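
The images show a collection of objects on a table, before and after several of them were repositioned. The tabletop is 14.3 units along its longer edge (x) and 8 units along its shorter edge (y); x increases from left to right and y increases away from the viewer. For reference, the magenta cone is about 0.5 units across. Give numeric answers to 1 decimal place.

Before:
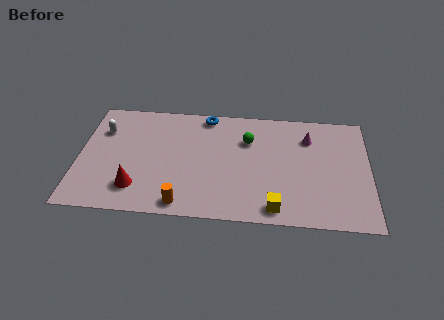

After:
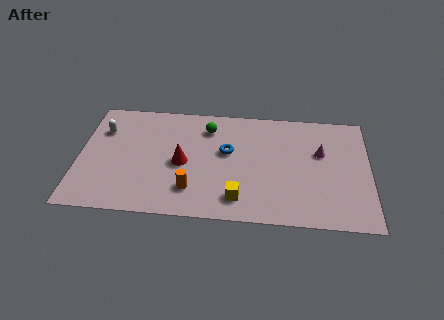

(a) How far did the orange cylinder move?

1.1

From (5.2, 0.9) to (5.6, 1.9), the orange cylinder covered √(0.4² + 1.0²) ≈ 1.1 units.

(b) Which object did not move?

the white capsule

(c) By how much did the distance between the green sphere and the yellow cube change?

+0.3

The distance was about 4.8 in the first image and 5.1 in the second, so they moved 0.3 units further apart.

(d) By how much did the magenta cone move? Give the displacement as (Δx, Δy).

(0.6, -1.0)

The magenta cone was at about (11.3, 6.0) and moved to about (11.9, 5.0).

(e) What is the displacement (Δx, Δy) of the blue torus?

(1.1, -2.5)

From the two frames, the blue torus sits at roughly (6.2, 7.2) before and (7.3, 4.7) after.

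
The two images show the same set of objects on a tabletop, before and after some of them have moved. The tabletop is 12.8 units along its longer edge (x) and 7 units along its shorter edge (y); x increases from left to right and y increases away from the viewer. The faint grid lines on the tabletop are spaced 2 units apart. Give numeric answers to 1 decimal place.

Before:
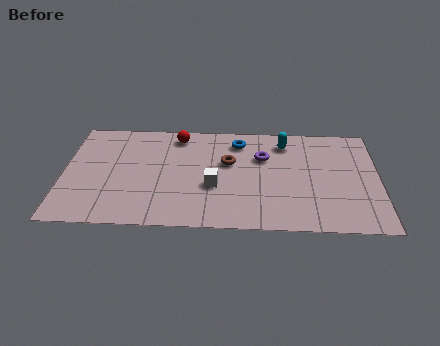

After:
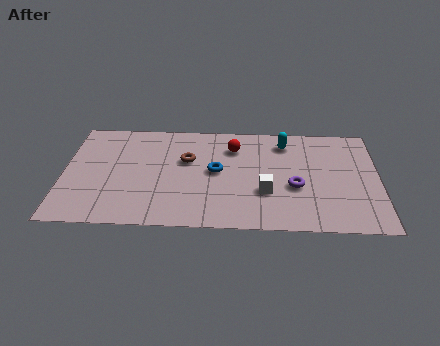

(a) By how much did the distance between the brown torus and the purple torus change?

+3.2

The distance was about 1.5 in the first image and 4.7 in the second, so they moved 3.2 units further apart.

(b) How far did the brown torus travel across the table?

1.7

From (6.7, 4.3) to (5.0, 4.4), the brown torus covered √(1.7² + 0.1²) ≈ 1.7 units.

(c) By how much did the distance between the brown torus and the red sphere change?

-0.6

Before: roughly 2.7 units apart; after: 2.1. That's 0.6 units closer together.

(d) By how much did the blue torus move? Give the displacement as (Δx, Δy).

(-0.9, -2.0)

From the two frames, the blue torus sits at roughly (7.1, 5.7) before and (6.2, 3.7) after.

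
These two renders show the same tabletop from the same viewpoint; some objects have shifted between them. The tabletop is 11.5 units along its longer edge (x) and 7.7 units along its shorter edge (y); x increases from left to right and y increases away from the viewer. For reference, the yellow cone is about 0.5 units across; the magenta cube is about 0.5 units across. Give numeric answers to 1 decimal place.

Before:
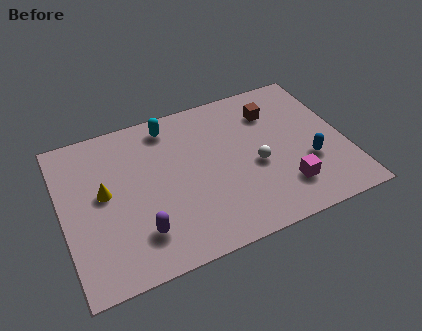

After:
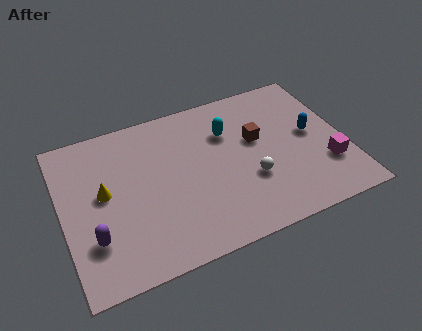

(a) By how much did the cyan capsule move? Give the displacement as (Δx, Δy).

(2.3, -1.2)

The cyan capsule started near (4.6, 6.6) and ended near (6.9, 5.4).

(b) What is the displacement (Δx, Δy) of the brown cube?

(-0.8, -1.2)

The brown cube was at about (8.8, 5.8) and moved to about (8.0, 4.6).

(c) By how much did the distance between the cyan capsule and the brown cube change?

-2.9

They were about 4.3 units apart before and 1.4 after — 2.9 units closer together.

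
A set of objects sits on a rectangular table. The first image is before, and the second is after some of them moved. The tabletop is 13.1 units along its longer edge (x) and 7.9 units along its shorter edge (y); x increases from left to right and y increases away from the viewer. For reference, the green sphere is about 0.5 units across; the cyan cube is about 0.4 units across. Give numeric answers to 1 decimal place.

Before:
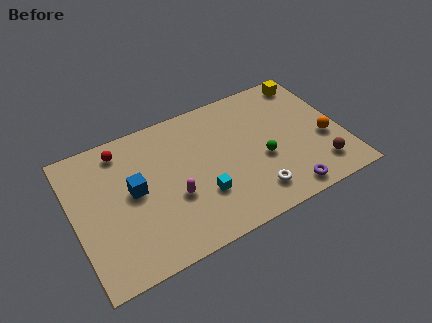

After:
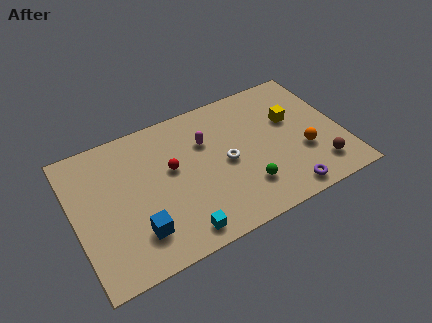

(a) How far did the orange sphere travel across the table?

1.1

The orange sphere moved from about (12.2, 3.1) to (11.1, 2.8), a distance of √(1.1² + 0.3²) ≈ 1.1.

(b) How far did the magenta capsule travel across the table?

3.1

The magenta capsule moved from about (4.7, 3.0) to (6.6, 5.4), a distance of √(1.9² + 2.4²) ≈ 3.1.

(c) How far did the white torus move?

2.5

The white torus was near (8.4, 1.5) before and (7.4, 3.8) after, so it travelled √(1.0² + 2.3²) ≈ 2.5 units.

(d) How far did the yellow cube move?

2.3

The yellow cube was near (12.0, 6.9) before and (10.8, 4.9) after, so it travelled √(1.2² + 2.0²) ≈ 2.3 units.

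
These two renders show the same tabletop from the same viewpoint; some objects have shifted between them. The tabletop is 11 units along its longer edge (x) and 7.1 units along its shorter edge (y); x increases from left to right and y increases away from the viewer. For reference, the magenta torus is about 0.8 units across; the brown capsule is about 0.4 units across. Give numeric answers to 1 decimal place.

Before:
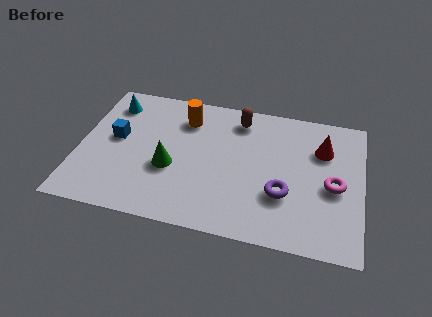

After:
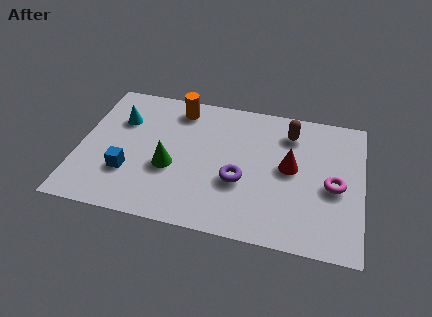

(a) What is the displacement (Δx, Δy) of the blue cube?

(0.6, -1.7)

From the two frames, the blue cube sits at roughly (1.4, 3.9) before and (2.0, 2.2) after.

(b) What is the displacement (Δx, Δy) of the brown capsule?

(2.0, -0.3)

The brown capsule was at about (6.1, 5.9) and moved to about (8.1, 5.6).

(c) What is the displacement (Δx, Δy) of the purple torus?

(-1.7, 0.3)

From the two frames, the purple torus sits at roughly (8.0, 2.4) before and (6.3, 2.7) after.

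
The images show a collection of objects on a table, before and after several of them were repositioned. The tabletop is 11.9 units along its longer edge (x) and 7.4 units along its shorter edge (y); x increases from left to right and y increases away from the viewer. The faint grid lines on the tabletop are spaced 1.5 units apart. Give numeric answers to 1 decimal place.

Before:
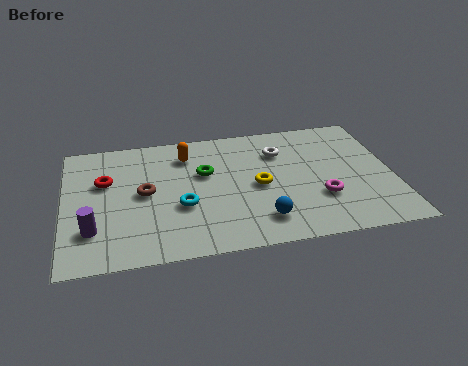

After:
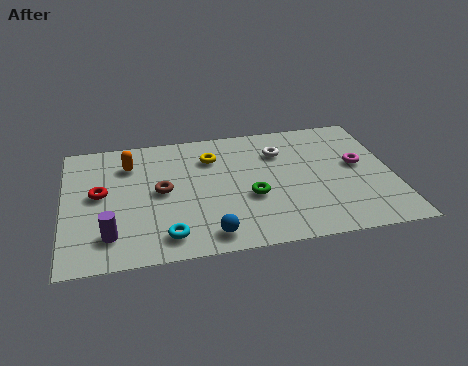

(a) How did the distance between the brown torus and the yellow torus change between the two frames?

-1.6

They were about 4.1 units apart before and 2.5 after — 1.6 units closer together.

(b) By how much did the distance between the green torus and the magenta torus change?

-0.5

The distance was about 4.7 in the first image and 4.2 in the second, so they moved 0.5 units closer together.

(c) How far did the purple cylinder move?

0.7

The purple cylinder moved from about (1.0, 2.0) to (1.6, 1.6), a distance of √(0.6² + 0.4²) ≈ 0.7.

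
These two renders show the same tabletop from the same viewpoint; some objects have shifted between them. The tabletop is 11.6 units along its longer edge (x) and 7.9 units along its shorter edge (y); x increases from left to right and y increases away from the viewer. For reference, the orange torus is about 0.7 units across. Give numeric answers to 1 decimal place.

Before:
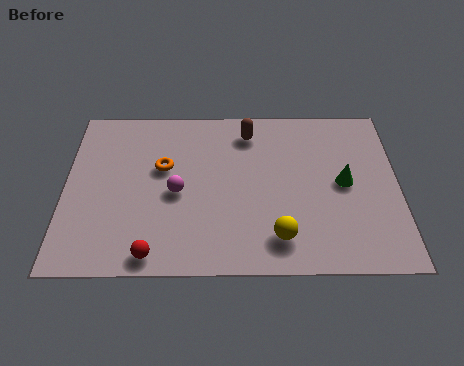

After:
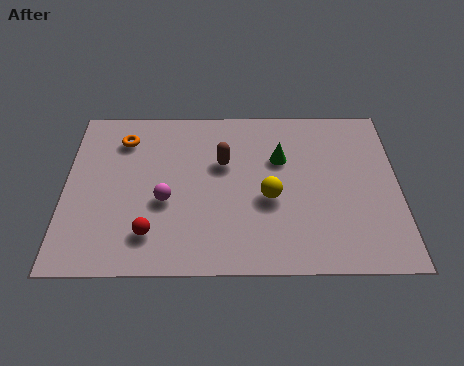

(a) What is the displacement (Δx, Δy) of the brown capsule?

(-0.9, -1.5)

The brown capsule was at about (6.4, 6.5) and moved to about (5.5, 5.0).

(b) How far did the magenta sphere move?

0.6

The magenta sphere moved from about (3.9, 3.6) to (3.5, 3.2), a distance of √(0.4² + 0.4²) ≈ 0.6.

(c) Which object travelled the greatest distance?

the green cone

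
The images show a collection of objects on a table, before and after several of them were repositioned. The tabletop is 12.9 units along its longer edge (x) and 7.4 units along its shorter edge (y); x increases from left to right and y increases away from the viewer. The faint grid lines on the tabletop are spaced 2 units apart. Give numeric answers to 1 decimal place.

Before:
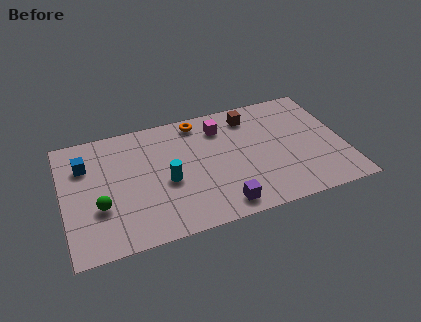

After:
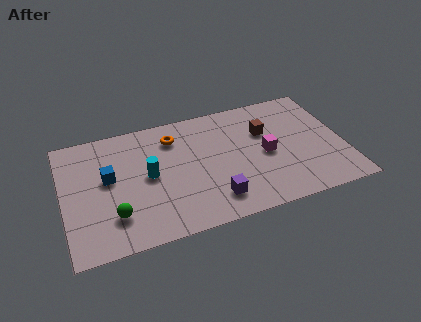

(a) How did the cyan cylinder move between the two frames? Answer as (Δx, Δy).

(-0.8, 0.6)

The cyan cylinder started near (4.7, 3.2) and ended near (3.9, 3.8).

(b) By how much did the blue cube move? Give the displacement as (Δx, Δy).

(1.0, -1.1)

The blue cube started near (1.1, 5.3) and ended near (2.1, 4.2).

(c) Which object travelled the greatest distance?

the magenta cube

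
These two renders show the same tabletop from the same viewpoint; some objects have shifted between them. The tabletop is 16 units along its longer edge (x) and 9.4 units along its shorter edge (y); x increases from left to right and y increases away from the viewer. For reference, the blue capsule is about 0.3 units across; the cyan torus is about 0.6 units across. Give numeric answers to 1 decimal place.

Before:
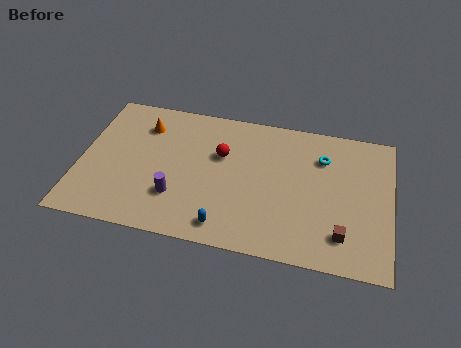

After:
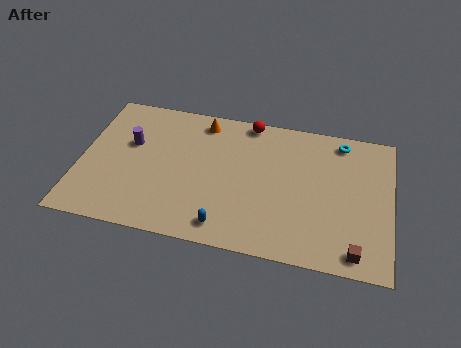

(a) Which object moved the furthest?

the purple cylinder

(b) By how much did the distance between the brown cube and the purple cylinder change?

+4.2

The distance was about 8.5 in the first image and 12.7 in the second, so they moved 4.2 units further apart.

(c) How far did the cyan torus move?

1.6

From (12.4, 6.9) to (13.3, 8.2), the cyan torus covered √(0.9² + 1.3²) ≈ 1.6 units.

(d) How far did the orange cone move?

3.1

From (3.1, 7.2) to (6.1, 8.1), the orange cone covered √(3.0² + 0.9²) ≈ 3.1 units.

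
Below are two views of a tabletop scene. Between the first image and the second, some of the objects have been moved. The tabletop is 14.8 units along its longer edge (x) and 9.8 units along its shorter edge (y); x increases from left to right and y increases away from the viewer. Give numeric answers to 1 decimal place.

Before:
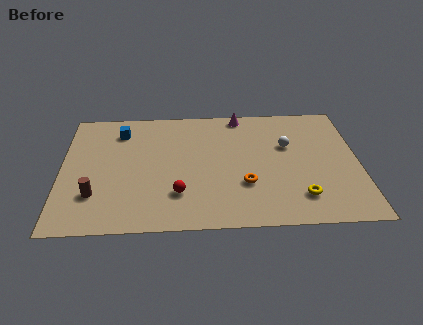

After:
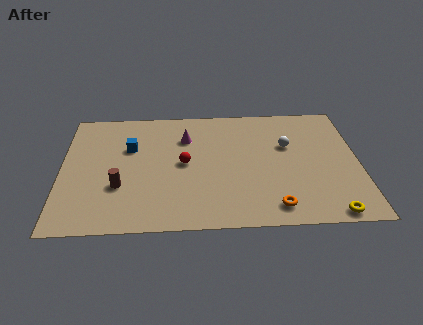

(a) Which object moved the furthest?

the magenta cone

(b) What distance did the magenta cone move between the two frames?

3.3

The magenta cone moved from about (9.0, 8.9) to (6.2, 7.1), a distance of √(2.8² + 1.8²) ≈ 3.3.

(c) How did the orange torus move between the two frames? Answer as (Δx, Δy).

(1.4, -1.8)

The orange torus started near (9.1, 3.2) and ended near (10.5, 1.4).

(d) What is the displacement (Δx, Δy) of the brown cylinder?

(1.2, 0.6)

From the two frames, the brown cylinder sits at roughly (1.7, 2.7) before and (2.9, 3.3) after.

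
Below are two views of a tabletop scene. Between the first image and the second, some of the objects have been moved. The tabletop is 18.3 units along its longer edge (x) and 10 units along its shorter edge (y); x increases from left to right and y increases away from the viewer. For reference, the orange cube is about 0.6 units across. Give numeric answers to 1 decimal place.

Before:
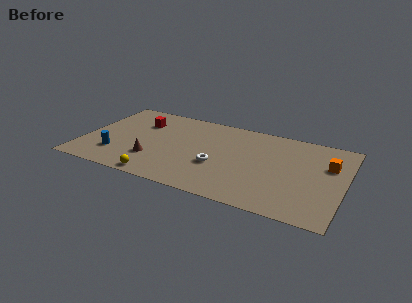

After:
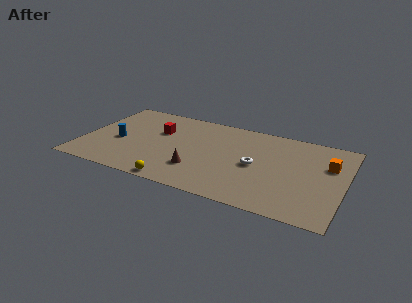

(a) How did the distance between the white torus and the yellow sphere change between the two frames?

+1.7

They were about 4.8 units apart before and 6.5 after — 1.7 units further apart.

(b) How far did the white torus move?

2.8

The white torus was near (9.6, 3.8) before and (12.2, 4.8) after, so it travelled √(2.6² + 1.0²) ≈ 2.8 units.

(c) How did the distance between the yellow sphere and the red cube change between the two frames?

-0.6

They were about 6.6 units apart before and 6.0 after — 0.6 units closer together.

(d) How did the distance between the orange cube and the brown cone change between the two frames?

-3.0

They were about 12.6 units apart before and 9.6 after — 3.0 units closer together.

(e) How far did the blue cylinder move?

1.7

From (2.5, 2.6) to (2.5, 4.3), the blue cylinder covered √(0.0² + 1.7²) ≈ 1.7 units.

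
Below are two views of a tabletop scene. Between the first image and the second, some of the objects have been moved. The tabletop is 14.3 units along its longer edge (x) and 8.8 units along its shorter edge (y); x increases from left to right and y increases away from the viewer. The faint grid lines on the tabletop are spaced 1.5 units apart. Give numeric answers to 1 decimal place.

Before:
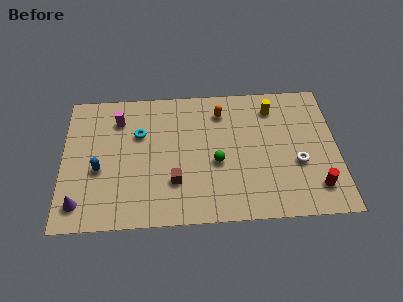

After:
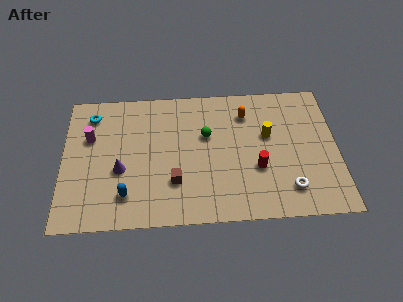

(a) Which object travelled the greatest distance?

the red cylinder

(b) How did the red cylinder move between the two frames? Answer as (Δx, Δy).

(-3.0, 1.4)

The red cylinder was at about (13.1, 1.8) and moved to about (10.1, 3.2).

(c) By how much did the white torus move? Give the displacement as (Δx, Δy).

(-0.5, -1.6)

From the two frames, the white torus sits at roughly (12.2, 3.4) before and (11.7, 1.8) after.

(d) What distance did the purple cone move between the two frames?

2.9

The purple cone was near (0.9, 1.5) before and (3.0, 3.5) after, so it travelled √(2.1² + 2.0²) ≈ 2.9 units.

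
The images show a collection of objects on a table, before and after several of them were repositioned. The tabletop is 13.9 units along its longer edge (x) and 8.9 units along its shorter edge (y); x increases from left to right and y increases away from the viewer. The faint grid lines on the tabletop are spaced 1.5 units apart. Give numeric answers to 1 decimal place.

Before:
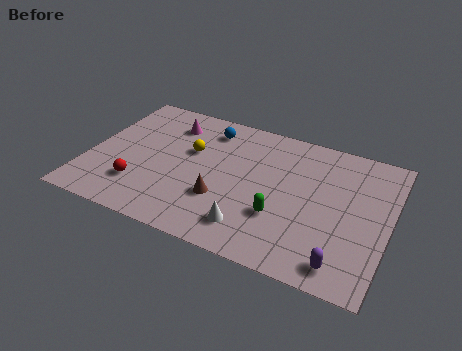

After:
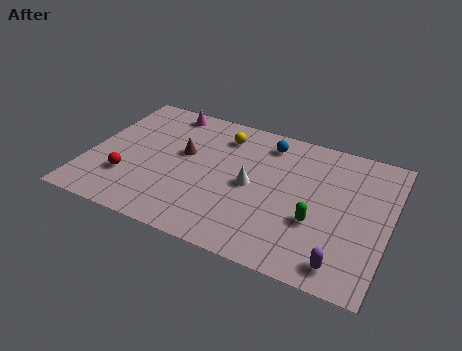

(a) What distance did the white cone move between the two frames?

2.6

The white cone moved from about (7.9, 1.7) to (7.6, 4.3), a distance of √(0.3² + 2.6²) ≈ 2.6.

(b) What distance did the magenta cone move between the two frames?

0.9

From (3.4, 7.0) to (3.1, 7.9), the magenta cone covered √(0.3² + 0.9²) ≈ 0.9 units.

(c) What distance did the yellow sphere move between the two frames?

2.1

From (4.6, 5.5) to (5.9, 7.1), the yellow sphere covered √(1.3² + 1.6²) ≈ 2.1 units.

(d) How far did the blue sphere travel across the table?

2.8

The blue sphere was near (5.2, 7.3) before and (8.0, 7.4) after, so it travelled √(2.8² + 0.1²) ≈ 2.8 units.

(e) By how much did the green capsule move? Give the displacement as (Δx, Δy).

(1.6, 0.3)

The green capsule was at about (9.1, 2.9) and moved to about (10.7, 3.2).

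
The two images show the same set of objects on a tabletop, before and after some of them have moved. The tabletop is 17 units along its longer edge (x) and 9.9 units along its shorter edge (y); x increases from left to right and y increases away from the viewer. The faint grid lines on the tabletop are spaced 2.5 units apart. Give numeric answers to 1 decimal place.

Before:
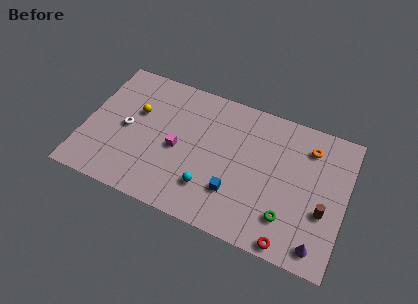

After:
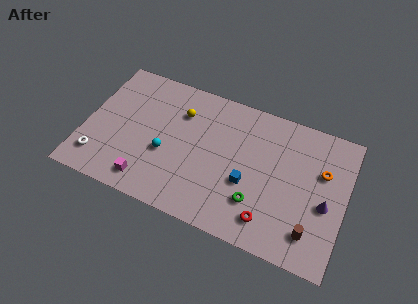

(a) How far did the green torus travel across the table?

2.0

The green torus was near (13.5, 2.4) before and (11.5, 2.7) after, so it travelled √(2.0² + 0.3²) ≈ 2.0 units.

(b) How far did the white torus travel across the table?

3.2

The white torus moved from about (2.7, 4.8) to (1.2, 2.0), a distance of √(1.5² + 2.8²) ≈ 3.2.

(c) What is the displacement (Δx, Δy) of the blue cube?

(0.8, 1.0)

The blue cube was at about (10.0, 2.8) and moved to about (10.8, 3.8).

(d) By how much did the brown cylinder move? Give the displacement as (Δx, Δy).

(-0.6, -1.7)

The brown cylinder was at about (15.7, 3.7) and moved to about (15.1, 2.0).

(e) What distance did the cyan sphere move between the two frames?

3.3

The cyan sphere moved from about (8.4, 2.5) to (5.4, 3.9), a distance of √(3.0² + 1.4²) ≈ 3.3.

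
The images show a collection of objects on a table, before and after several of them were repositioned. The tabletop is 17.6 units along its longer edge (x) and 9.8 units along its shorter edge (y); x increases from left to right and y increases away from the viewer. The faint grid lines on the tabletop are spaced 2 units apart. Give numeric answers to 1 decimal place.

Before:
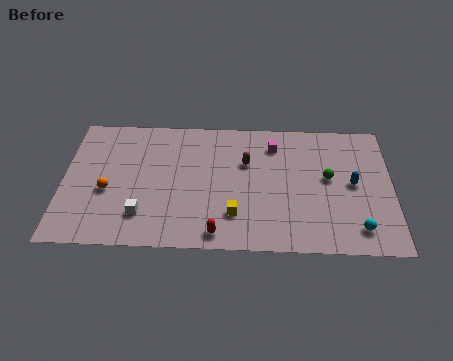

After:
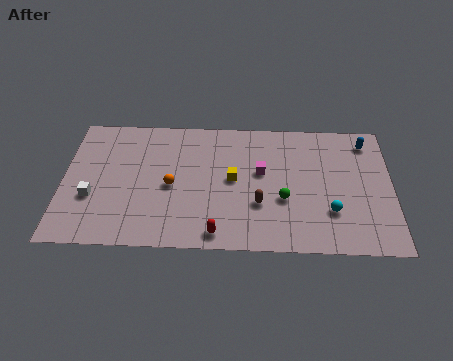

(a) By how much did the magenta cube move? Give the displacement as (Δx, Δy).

(-0.7, -2.1)

The magenta cube was at about (11.3, 7.8) and moved to about (10.6, 5.7).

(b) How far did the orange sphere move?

3.4

The orange sphere moved from about (2.4, 4.0) to (5.8, 4.5), a distance of √(3.4² + 0.5²) ≈ 3.4.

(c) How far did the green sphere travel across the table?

2.9

The green sphere moved from about (14.2, 5.4) to (11.8, 3.7), a distance of √(2.4² + 1.7²) ≈ 2.9.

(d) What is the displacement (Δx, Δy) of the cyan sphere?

(-1.4, 1.2)

From the two frames, the cyan sphere sits at roughly (15.7, 1.7) before and (14.3, 2.9) after.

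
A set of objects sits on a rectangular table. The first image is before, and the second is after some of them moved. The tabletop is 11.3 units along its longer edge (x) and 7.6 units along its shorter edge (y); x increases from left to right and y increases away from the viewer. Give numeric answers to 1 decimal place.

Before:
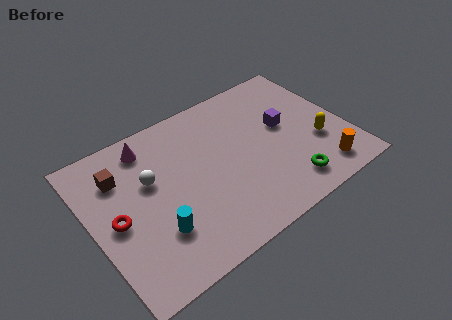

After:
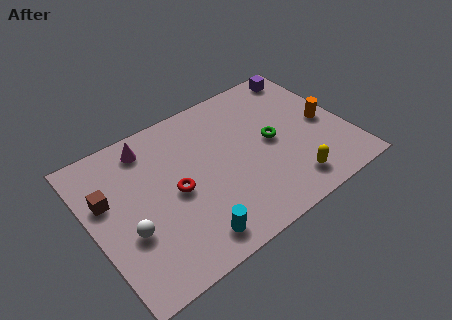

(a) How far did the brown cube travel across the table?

1.1

The brown cube was near (1.5, 5.6) before and (0.8, 4.8) after, so it travelled √(0.7² + 0.8²) ≈ 1.1 units.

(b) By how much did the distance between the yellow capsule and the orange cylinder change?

+1.6

The distance was about 1.5 in the first image and 3.1 in the second, so they moved 1.6 units further apart.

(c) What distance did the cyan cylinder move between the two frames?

1.7

The cyan cylinder moved from about (2.5, 2.2) to (3.8, 1.1), a distance of √(1.3² + 1.1²) ≈ 1.7.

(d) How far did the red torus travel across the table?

2.6

The red torus was near (1.0, 3.6) before and (3.6, 3.6) after, so it travelled √(2.6² + 0.0²) ≈ 2.6 units.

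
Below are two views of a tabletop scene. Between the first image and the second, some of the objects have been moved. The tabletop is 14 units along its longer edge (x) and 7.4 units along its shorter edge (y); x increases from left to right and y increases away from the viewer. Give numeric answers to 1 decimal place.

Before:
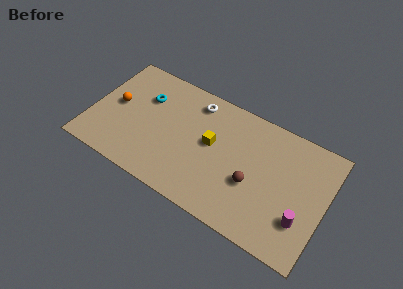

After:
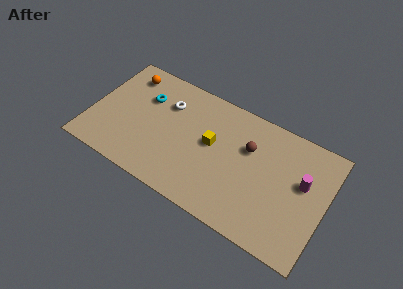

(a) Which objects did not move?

the cyan torus and the yellow cube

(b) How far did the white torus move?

1.8

From (5.9, 6.2) to (4.3, 5.3), the white torus covered √(1.6² + 0.9²) ≈ 1.8 units.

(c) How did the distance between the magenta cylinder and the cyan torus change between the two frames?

-0.6

The distance was about 10.2 in the first image and 9.6 in the second, so they moved 0.6 units closer together.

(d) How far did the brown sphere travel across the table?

2.1

The brown sphere moved from about (9.8, 2.9) to (9.3, 4.9), a distance of √(0.5² + 2.0²) ≈ 2.1.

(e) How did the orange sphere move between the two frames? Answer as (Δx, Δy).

(0.3, 2.2)

The orange sphere was at about (1.4, 3.9) and moved to about (1.7, 6.1).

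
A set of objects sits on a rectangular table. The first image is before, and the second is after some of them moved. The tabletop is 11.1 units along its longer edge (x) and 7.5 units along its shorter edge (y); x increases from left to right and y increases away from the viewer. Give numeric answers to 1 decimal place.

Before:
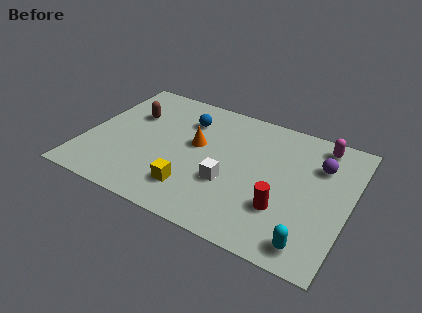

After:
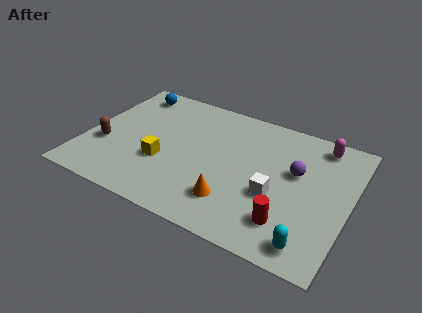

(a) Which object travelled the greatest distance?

the orange cone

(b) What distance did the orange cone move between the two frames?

3.1

The orange cone was near (4.6, 4.3) before and (6.5, 1.8) after, so it travelled √(1.9² + 2.5²) ≈ 3.1 units.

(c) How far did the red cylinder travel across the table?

0.7

The red cylinder was near (8.5, 2.3) before and (8.8, 1.7) after, so it travelled √(0.3² + 0.6²) ≈ 0.7 units.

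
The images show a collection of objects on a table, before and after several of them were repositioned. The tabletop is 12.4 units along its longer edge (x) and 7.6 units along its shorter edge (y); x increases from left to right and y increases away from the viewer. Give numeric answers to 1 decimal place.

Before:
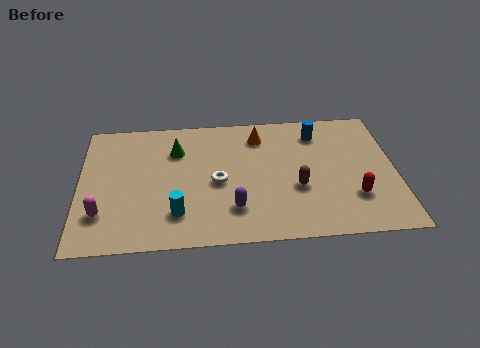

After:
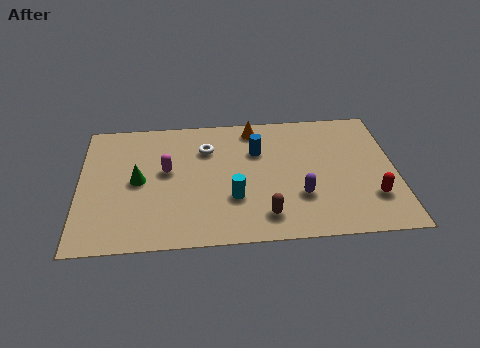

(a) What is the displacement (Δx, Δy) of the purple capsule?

(2.6, 0.5)

The purple capsule started near (6.0, 1.9) and ended near (8.6, 2.4).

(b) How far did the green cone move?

2.3

The green cone moved from about (3.8, 5.5) to (2.3, 3.8), a distance of √(1.5² + 1.7²) ≈ 2.3.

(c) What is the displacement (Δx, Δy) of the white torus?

(-0.4, 2.0)

From the two frames, the white torus sits at roughly (5.4, 3.5) before and (5.0, 5.5) after.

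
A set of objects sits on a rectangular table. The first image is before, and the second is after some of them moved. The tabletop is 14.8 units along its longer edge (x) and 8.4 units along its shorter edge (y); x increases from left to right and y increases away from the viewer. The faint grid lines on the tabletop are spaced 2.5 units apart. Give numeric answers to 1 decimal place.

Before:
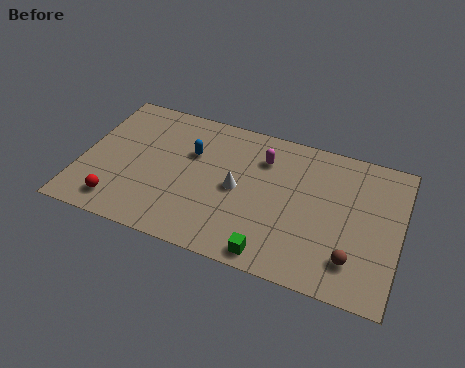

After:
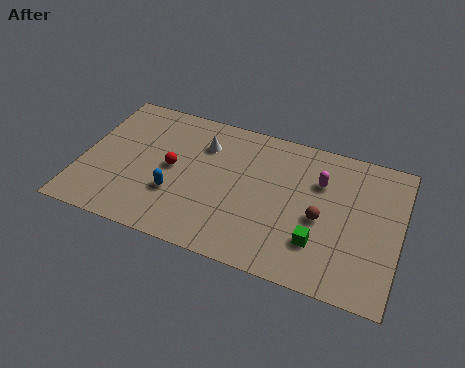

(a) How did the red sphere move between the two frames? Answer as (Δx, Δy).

(2.2, 2.9)

From the two frames, the red sphere sits at roughly (2.0, 1.4) before and (4.2, 4.3) after.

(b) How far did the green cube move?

2.4

From (9.2, 0.9) to (11.2, 2.3), the green cube covered √(2.0² + 1.4²) ≈ 2.4 units.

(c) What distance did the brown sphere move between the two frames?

2.4

From (12.8, 1.9) to (11.2, 3.7), the brown sphere covered √(1.6² + 1.8²) ≈ 2.4 units.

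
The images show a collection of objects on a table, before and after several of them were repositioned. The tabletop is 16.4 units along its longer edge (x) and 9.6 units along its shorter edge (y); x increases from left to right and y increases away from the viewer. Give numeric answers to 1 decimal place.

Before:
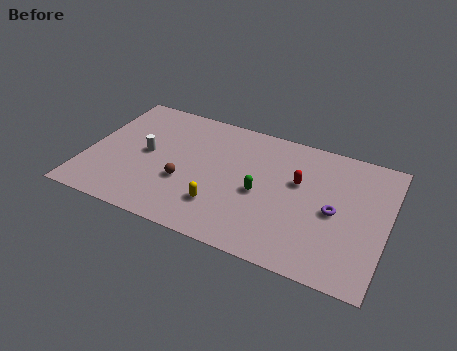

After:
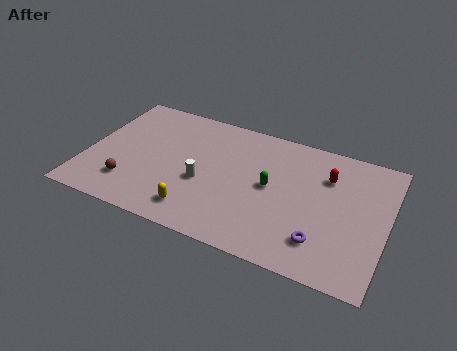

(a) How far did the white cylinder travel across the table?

3.4

The white cylinder was near (3.2, 4.9) before and (6.5, 3.9) after, so it travelled √(3.3² + 1.0²) ≈ 3.4 units.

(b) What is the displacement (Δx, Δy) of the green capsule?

(0.5, 0.7)

The green capsule started near (9.6, 4.3) and ended near (10.1, 5.0).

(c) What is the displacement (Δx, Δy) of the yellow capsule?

(-1.2, -0.8)

From the two frames, the yellow capsule sits at roughly (7.6, 2.5) before and (6.4, 1.7) after.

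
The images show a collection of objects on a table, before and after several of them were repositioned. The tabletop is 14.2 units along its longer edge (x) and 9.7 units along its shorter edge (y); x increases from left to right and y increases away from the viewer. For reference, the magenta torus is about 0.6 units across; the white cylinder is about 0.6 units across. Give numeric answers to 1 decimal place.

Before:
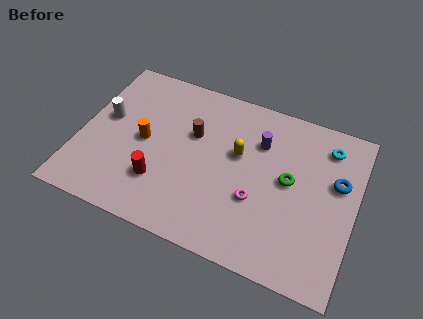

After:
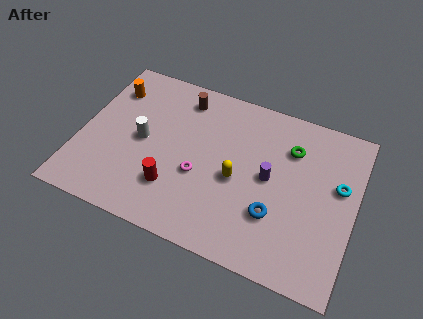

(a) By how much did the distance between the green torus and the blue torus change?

+1.6

Before: roughly 2.5 units apart; after: 4.1. That's 1.6 units further apart.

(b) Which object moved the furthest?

the blue torus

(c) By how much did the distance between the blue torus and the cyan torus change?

+2.1

The distance was about 2.0 in the first image and 4.1 in the second, so they moved 2.1 units further apart.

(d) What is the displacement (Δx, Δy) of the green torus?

(-0.1, 1.9)

The green torus started near (10.8, 5.2) and ended near (10.7, 7.1).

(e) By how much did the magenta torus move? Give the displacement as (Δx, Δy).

(-3.0, 0.3)

From the two frames, the magenta torus sits at roughly (9.3, 3.5) before and (6.3, 3.8) after.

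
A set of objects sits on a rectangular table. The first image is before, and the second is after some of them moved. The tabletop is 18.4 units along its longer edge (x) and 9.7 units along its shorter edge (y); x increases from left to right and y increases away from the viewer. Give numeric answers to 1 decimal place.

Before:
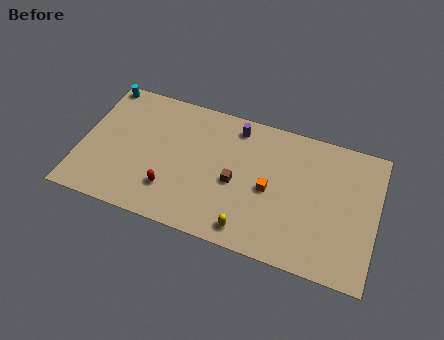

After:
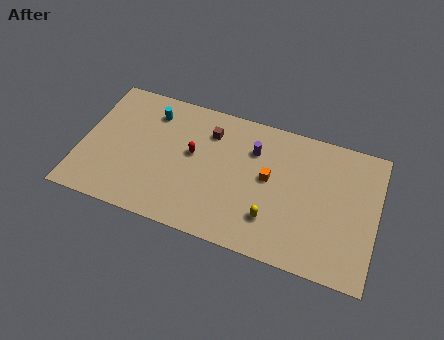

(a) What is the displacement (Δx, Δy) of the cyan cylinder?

(3.3, -1.2)

From the two frames, the cyan cylinder sits at roughly (0.8, 8.9) before and (4.1, 7.7) after.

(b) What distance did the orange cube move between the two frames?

0.8

The orange cube was near (11.8, 4.5) before and (11.7, 5.3) after, so it travelled √(0.1² + 0.8²) ≈ 0.8 units.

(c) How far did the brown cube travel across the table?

3.6

The brown cube moved from about (9.7, 4.3) to (7.8, 7.4), a distance of √(1.9² + 3.1²) ≈ 3.6.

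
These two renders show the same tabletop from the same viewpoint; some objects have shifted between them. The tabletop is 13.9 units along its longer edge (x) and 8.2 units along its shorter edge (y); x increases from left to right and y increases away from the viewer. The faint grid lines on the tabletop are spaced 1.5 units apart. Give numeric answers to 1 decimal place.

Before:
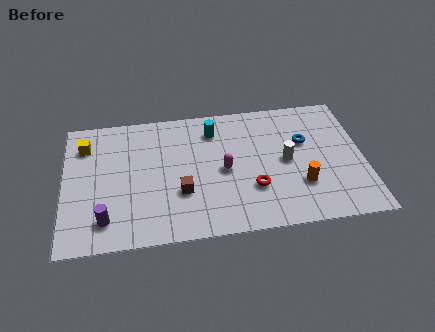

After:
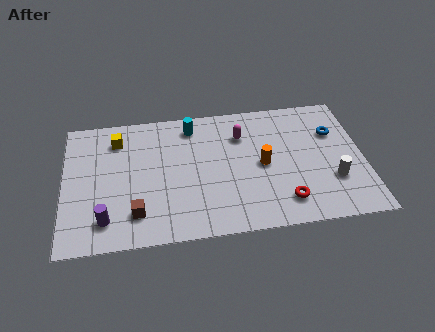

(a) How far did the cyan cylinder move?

1.1

The cyan cylinder was near (7.0, 6.5) before and (6.0, 6.9) after, so it travelled √(1.0² + 0.4²) ≈ 1.1 units.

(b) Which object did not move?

the purple cylinder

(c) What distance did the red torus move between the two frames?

1.7

From (8.7, 2.6) to (10.1, 1.6), the red torus covered √(1.4² + 1.0²) ≈ 1.7 units.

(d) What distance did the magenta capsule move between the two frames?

2.3

The magenta capsule moved from about (7.4, 3.9) to (8.3, 6.0), a distance of √(0.9² + 2.1²) ≈ 2.3.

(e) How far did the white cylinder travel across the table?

2.6

The white cylinder moved from about (10.3, 4.1) to (12.4, 2.6), a distance of √(2.1² + 1.5²) ≈ 2.6.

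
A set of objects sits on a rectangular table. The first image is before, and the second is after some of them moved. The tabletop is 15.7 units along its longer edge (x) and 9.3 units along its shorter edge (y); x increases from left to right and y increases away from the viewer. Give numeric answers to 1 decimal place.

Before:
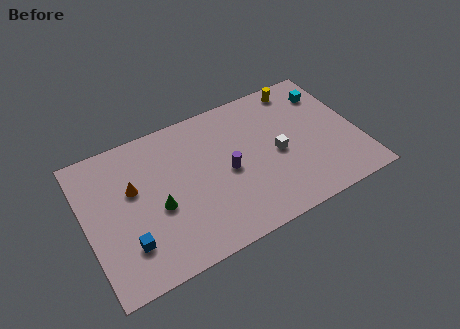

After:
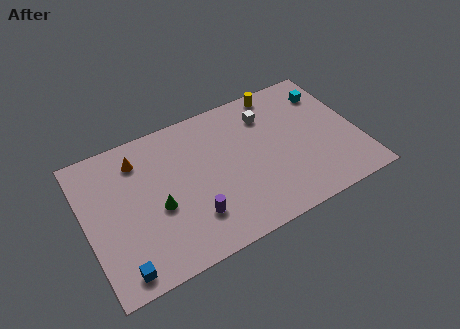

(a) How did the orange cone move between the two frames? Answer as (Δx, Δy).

(0.5, 1.7)

The orange cone started near (2.8, 5.7) and ended near (3.3, 7.4).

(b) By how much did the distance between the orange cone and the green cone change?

+1.4

The distance was about 2.2 in the first image and 3.6 in the second, so they moved 1.4 units further apart.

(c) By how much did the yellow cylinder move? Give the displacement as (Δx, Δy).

(-1.2, 0.2)

From the two frames, the yellow cylinder sits at roughly (12.9, 8.2) before and (11.7, 8.4) after.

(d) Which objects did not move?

the cyan cube and the green cone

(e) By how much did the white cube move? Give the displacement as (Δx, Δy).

(-0.2, 2.8)

The white cube was at about (11.0, 4.3) and moved to about (10.8, 7.1).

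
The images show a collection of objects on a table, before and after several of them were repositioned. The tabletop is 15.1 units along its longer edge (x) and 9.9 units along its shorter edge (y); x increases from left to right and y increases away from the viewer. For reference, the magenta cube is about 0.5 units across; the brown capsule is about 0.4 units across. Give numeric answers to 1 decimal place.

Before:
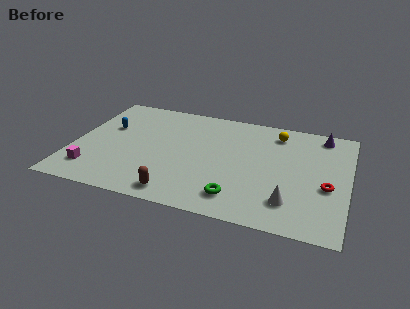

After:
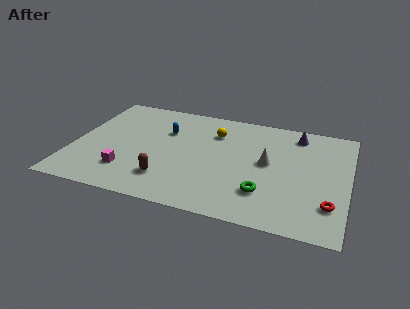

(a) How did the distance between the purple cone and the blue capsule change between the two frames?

-4.7

Before: roughly 12.1 units apart; after: 7.4. That's 4.7 units closer together.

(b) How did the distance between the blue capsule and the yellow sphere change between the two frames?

-6.7

They were about 9.5 units apart before and 2.8 after — 6.7 units closer together.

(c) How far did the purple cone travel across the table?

1.4

The purple cone moved from about (13.5, 8.7) to (12.1, 8.4), a distance of √(1.4² + 0.3²) ≈ 1.4.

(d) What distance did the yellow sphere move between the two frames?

3.5

The yellow sphere moved from about (11.0, 8.2) to (7.6, 7.3), a distance of √(3.4² + 0.9²) ≈ 3.5.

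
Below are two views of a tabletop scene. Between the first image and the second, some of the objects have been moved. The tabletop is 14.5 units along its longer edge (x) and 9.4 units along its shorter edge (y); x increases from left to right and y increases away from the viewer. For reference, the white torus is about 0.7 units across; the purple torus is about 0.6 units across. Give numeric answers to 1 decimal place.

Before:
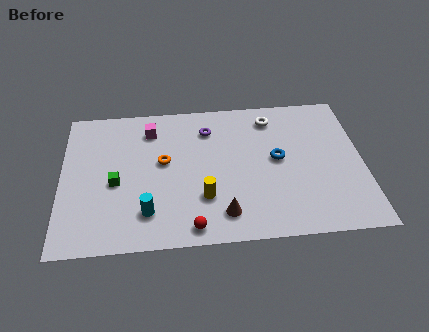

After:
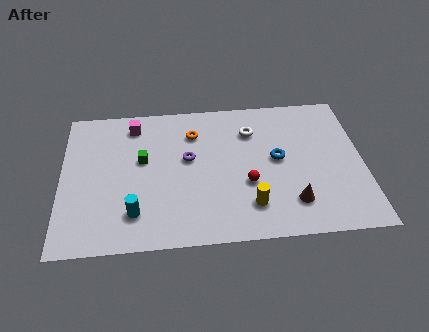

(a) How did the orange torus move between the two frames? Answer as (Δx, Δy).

(1.5, 1.8)

The orange torus started near (4.9, 5.3) and ended near (6.4, 7.1).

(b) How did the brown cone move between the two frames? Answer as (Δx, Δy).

(3.3, 0.4)

From the two frames, the brown cone sits at roughly (7.7, 1.7) before and (11.0, 2.1) after.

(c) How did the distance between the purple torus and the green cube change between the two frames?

-3.3

The distance was about 5.5 in the first image and 2.2 in the second, so they moved 3.3 units closer together.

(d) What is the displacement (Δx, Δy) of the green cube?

(1.3, 1.4)

From the two frames, the green cube sits at roughly (2.6, 4.1) before and (3.9, 5.5) after.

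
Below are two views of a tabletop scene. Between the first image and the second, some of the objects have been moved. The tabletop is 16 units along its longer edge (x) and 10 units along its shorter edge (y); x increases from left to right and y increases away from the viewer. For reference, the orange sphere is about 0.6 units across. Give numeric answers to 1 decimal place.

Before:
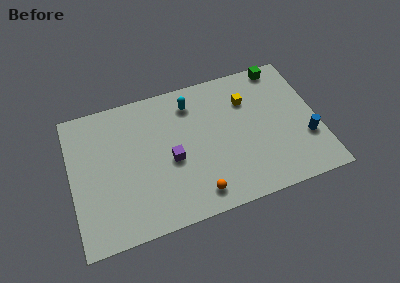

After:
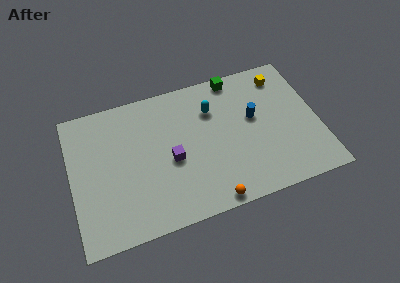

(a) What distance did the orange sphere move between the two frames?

1.1

From (7.8, 1.5) to (8.6, 0.8), the orange sphere covered √(0.8² + 0.7²) ≈ 1.1 units.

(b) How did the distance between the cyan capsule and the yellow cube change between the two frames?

+1.1

The distance was about 3.7 in the first image and 4.8 in the second, so they moved 1.1 units further apart.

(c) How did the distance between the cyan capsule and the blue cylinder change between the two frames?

-5.6

Before: roughly 8.6 units apart; after: 3.0. That's 5.6 units closer together.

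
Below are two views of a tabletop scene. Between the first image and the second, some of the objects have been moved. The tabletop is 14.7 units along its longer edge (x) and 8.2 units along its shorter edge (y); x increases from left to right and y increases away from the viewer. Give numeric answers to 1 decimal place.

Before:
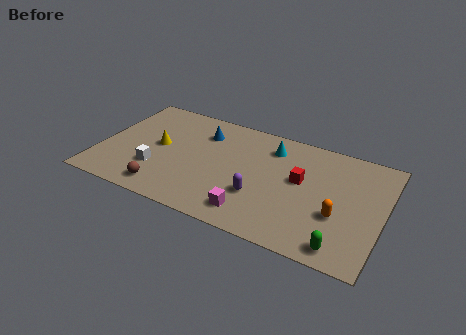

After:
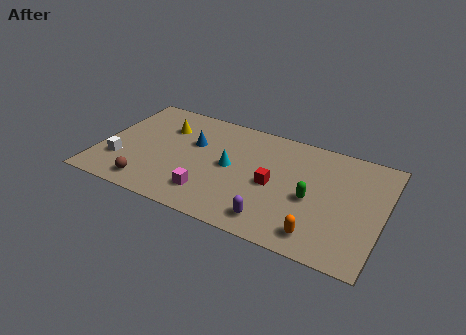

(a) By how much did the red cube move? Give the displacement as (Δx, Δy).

(-1.3, -0.9)

From the two frames, the red cube sits at roughly (10.4, 4.7) before and (9.1, 3.8) after.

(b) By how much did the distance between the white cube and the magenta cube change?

-0.5

Before: roughly 5.3 units apart; after: 4.8. That's 0.5 units closer together.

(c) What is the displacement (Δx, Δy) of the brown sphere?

(-0.8, 0.0)

The brown sphere was at about (3.7, 1.2) and moved to about (2.9, 1.2).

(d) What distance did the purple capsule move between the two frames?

1.7

From (8.5, 2.7) to (9.4, 1.3), the purple capsule covered √(0.9² + 1.4²) ≈ 1.7 units.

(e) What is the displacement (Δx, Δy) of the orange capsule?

(-0.8, -1.7)

The orange capsule was at about (12.5, 3.0) and moved to about (11.7, 1.3).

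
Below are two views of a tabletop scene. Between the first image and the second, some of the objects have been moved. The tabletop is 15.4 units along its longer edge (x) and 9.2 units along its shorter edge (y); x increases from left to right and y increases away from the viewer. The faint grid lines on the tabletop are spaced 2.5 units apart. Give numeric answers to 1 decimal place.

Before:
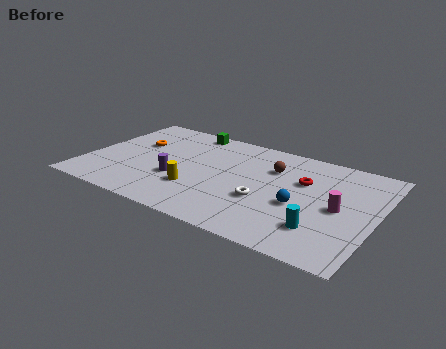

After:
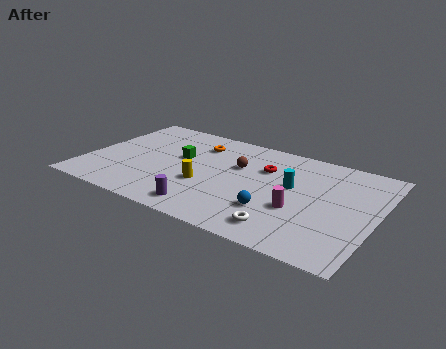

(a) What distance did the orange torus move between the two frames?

3.5

The orange torus was near (2.3, 5.8) before and (5.5, 7.1) after, so it travelled √(3.2² + 1.3²) ≈ 3.5 units.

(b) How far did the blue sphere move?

1.6

The blue sphere moved from about (11.5, 3.8) to (10.3, 2.7), a distance of √(1.2² + 1.1²) ≈ 1.6.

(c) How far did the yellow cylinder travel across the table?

0.7

The yellow cylinder moved from about (6.1, 2.8) to (6.5, 3.4), a distance of √(0.4² + 0.6²) ≈ 0.7.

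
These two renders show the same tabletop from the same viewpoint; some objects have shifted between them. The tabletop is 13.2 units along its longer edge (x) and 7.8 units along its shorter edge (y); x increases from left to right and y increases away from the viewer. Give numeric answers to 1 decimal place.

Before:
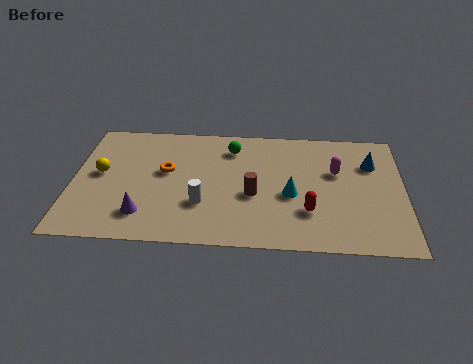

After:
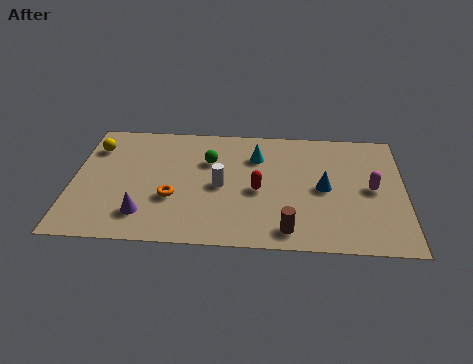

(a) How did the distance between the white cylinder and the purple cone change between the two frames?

+1.2

They were about 2.4 units apart before and 3.6 after — 1.2 units further apart.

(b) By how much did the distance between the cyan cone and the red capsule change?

+1.0

The distance was about 1.2 in the first image and 2.2 in the second, so they moved 1.0 units further apart.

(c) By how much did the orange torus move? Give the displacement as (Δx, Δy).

(0.3, -1.7)

The orange torus started near (3.7, 4.5) and ended near (4.0, 2.8).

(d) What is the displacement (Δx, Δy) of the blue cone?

(-1.9, -1.7)

From the two frames, the blue cone sits at roughly (11.9, 5.5) before and (10.0, 3.8) after.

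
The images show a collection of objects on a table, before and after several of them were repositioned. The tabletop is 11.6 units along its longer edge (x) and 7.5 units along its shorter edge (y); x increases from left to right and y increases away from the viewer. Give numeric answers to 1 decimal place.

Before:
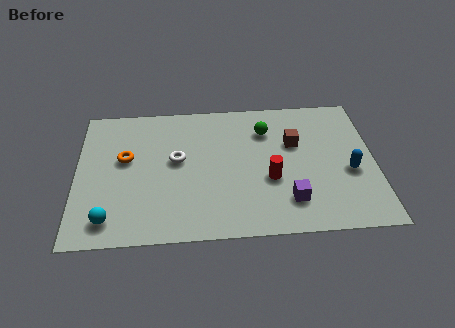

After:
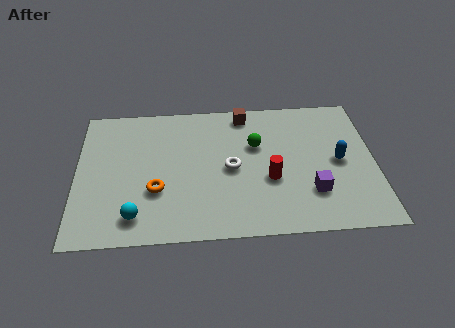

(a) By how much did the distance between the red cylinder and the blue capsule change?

-0.3

They were about 3.1 units apart before and 2.8 after — 0.3 units closer together.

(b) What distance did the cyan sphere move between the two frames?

1.0

The cyan sphere moved from about (1.3, 1.2) to (2.3, 1.3), a distance of √(1.0² + 0.1²) ≈ 1.0.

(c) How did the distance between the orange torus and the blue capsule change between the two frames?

-1.6

The distance was about 8.8 in the first image and 7.2 in the second, so they moved 1.6 units closer together.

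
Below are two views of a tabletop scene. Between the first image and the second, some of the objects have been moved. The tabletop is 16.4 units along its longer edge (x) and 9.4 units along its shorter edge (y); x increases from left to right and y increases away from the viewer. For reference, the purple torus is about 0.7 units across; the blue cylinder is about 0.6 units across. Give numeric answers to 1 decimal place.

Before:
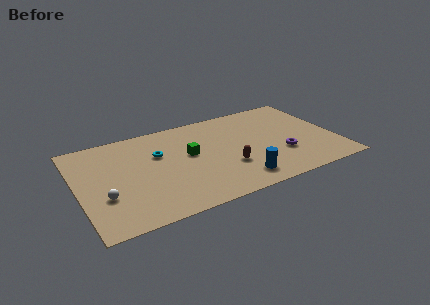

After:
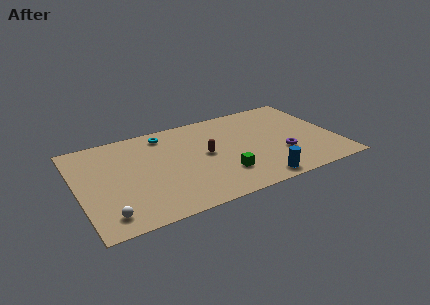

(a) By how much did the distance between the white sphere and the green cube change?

+1.5

The distance was about 6.0 in the first image and 7.5 in the second, so they moved 1.5 units further apart.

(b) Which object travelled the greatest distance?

the green cube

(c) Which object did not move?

the purple torus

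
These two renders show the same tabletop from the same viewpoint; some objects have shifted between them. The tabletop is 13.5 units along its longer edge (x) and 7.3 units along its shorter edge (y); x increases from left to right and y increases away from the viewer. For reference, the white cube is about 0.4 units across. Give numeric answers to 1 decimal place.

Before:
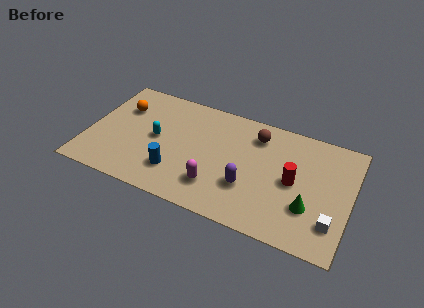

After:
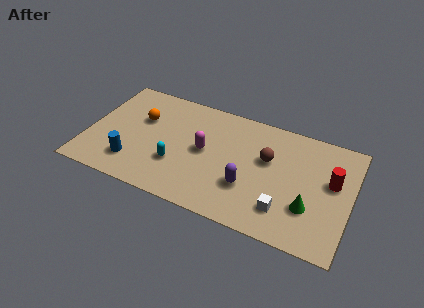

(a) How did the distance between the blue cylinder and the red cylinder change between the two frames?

+4.2

They were about 6.1 units apart before and 10.3 after — 4.2 units further apart.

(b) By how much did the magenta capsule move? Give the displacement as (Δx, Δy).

(-0.8, 2.0)

The magenta capsule was at about (6.8, 1.8) and moved to about (6.0, 3.8).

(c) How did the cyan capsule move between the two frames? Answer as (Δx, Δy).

(1.2, -1.3)

The cyan capsule was at about (3.5, 3.7) and moved to about (4.7, 2.4).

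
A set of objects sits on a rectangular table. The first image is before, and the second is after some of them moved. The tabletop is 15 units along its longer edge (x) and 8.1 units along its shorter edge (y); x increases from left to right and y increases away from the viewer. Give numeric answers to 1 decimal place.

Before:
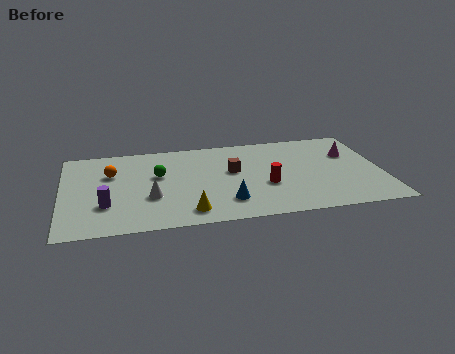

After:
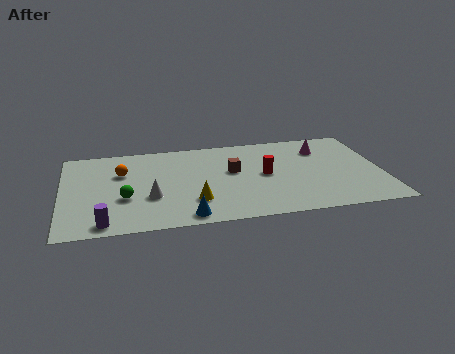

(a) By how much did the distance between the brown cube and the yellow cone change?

-0.9

The distance was about 4.0 in the first image and 3.1 in the second, so they moved 0.9 units closer together.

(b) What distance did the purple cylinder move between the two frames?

1.6

The purple cylinder was near (2.0, 2.5) before and (1.9, 0.9) after, so it travelled √(0.1² + 1.6²) ≈ 1.6 units.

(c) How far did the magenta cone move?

1.5

The magenta cone was near (13.6, 5.4) before and (12.3, 6.1) after, so it travelled √(1.3² + 0.7²) ≈ 1.5 units.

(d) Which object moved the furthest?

the green sphere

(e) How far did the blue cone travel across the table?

2.1

The blue cone was near (7.6, 1.9) before and (5.7, 0.9) after, so it travelled √(1.9² + 1.0²) ≈ 2.1 units.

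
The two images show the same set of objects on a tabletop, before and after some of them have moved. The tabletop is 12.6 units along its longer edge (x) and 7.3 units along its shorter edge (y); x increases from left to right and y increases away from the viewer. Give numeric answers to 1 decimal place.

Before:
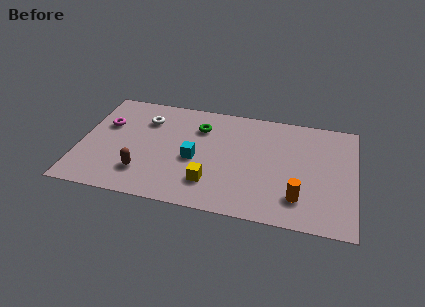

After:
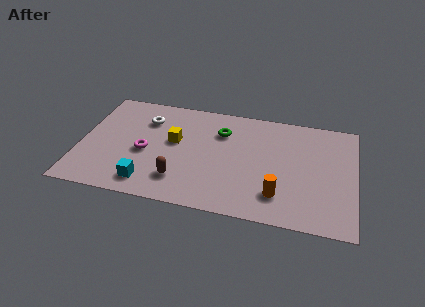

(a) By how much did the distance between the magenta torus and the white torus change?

+0.3

Before: roughly 1.9 units apart; after: 2.2. That's 0.3 units further apart.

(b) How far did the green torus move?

1.0

From (5.4, 5.4) to (6.4, 5.3), the green torus covered √(1.0² + 0.1²) ≈ 1.0 units.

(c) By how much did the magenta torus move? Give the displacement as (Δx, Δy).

(1.9, -1.5)

The magenta torus started near (1.1, 4.7) and ended near (3.0, 3.2).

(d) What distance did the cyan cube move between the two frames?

2.8

The cyan cube was near (5.3, 3.2) before and (3.3, 1.2) after, so it travelled √(2.0² + 2.0²) ≈ 2.8 units.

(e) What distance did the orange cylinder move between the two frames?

0.9

The orange cylinder moved from about (10.1, 1.7) to (9.2, 1.7), a distance of √(0.9² + 0.0²) ≈ 0.9.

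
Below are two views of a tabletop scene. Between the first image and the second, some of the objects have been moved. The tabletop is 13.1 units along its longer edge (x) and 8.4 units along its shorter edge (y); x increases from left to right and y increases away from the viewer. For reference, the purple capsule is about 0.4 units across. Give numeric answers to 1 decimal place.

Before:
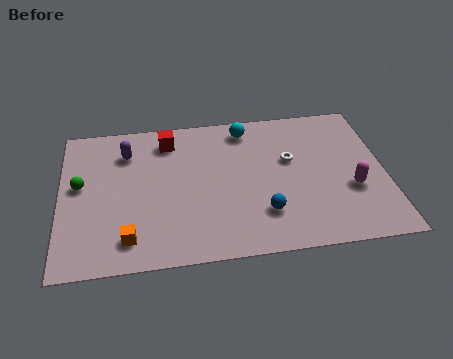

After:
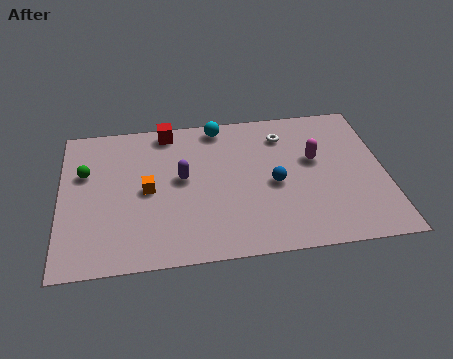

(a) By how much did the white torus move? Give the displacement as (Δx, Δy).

(-0.2, 1.5)

The white torus started near (9.3, 5.1) and ended near (9.1, 6.6).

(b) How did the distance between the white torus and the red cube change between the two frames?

-0.4

Before: roughly 5.2 units apart; after: 4.8. That's 0.4 units closer together.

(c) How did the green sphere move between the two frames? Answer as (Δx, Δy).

(0.2, 0.7)

The green sphere was at about (0.8, 4.7) and moved to about (1.0, 5.4).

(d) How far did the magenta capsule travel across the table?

2.4

From (11.7, 3.1) to (10.3, 5.0), the magenta capsule covered √(1.4² + 1.9²) ≈ 2.4 units.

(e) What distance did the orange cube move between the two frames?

2.7

From (2.7, 1.5) to (3.5, 4.1), the orange cube covered √(0.8² + 2.6²) ≈ 2.7 units.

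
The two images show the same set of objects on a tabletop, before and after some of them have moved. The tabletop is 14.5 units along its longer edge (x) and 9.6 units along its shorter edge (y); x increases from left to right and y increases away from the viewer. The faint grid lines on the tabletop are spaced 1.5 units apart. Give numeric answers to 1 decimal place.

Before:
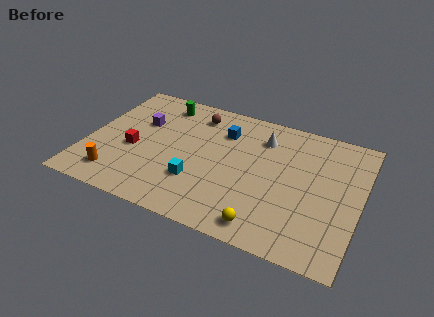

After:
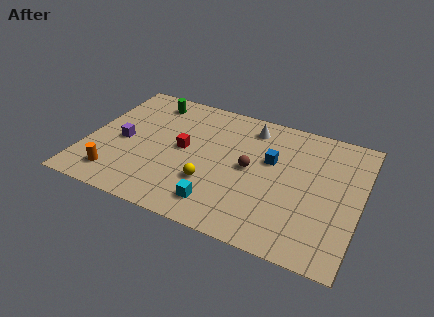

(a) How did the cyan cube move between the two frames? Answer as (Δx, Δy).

(1.3, -1.2)

The cyan cube was at about (6.1, 2.9) and moved to about (7.4, 1.7).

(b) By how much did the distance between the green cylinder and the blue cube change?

+3.5

They were about 3.6 units apart before and 7.1 after — 3.5 units further apart.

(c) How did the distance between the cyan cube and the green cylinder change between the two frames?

+2.0

They were about 5.8 units apart before and 7.8 after — 2.0 units further apart.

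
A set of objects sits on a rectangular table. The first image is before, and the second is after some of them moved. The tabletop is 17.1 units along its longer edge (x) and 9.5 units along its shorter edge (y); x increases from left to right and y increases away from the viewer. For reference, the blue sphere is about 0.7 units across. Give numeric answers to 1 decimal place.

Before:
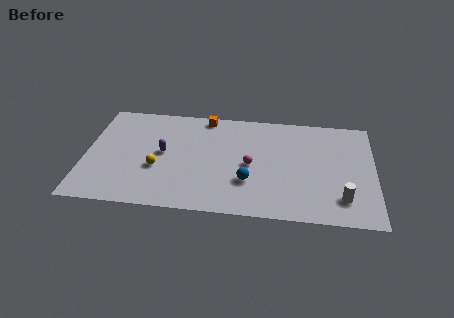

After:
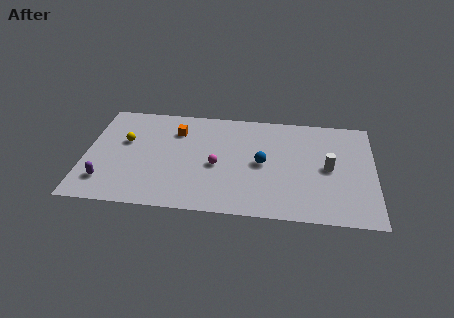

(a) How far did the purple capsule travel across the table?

4.4

The purple capsule moved from about (4.6, 5.0) to (1.3, 2.1), a distance of √(3.3² + 2.9²) ≈ 4.4.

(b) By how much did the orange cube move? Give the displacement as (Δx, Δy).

(-1.7, -1.5)

The orange cube started near (7.0, 8.6) and ended near (5.3, 7.1).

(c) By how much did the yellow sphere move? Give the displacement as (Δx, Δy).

(-2.0, 2.2)

The yellow sphere started near (4.3, 3.6) and ended near (2.3, 5.8).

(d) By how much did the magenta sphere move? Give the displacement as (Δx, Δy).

(-2.0, -0.3)

The magenta sphere was at about (9.8, 4.5) and moved to about (7.8, 4.2).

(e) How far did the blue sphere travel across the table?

1.9

From (9.7, 3.0) to (10.5, 4.7), the blue sphere covered √(0.8² + 1.7²) ≈ 1.9 units.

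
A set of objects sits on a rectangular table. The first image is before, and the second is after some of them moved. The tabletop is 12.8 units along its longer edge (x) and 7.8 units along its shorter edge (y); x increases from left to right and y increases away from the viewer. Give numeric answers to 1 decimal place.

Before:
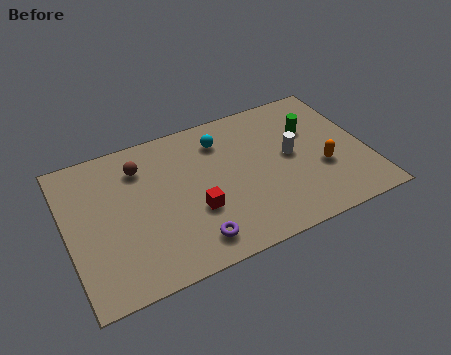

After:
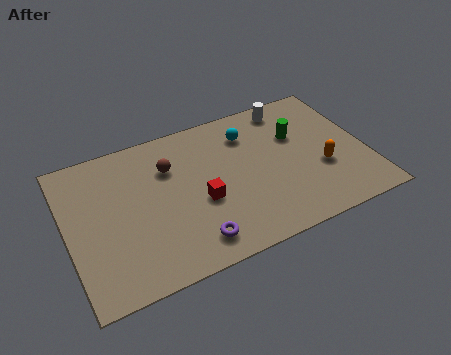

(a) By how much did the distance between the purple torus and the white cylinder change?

+2.0

They were about 5.4 units apart before and 7.4 after — 2.0 units further apart.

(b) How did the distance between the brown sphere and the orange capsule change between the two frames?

-1.3

The distance was about 8.1 in the first image and 6.8 in the second, so they moved 1.3 units closer together.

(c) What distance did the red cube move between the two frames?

0.5

The red cube moved from about (5.3, 2.8) to (5.6, 3.2), a distance of √(0.3² + 0.4²) ≈ 0.5.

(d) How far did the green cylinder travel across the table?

0.6

The green cylinder moved from about (10.6, 5.2) to (10.0, 5.1), a distance of √(0.6² + 0.1²) ≈ 0.6.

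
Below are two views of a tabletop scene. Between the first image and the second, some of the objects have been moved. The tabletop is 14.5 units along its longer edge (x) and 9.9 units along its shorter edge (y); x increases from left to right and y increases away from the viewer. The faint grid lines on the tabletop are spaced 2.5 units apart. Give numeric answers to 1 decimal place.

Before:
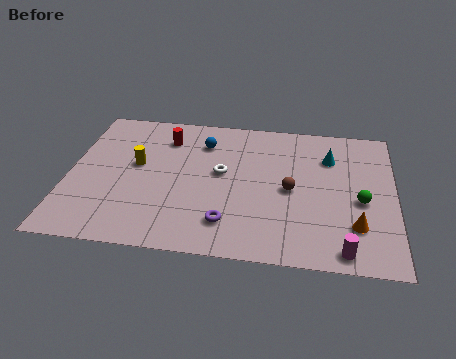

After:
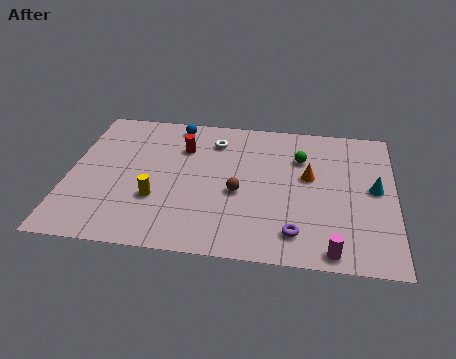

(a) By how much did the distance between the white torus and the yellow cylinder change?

+1.3

The distance was about 3.8 in the first image and 5.1 in the second, so they moved 1.3 units further apart.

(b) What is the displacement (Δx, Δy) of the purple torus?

(3.0, -0.3)

The purple torus started near (7.2, 2.1) and ended near (10.2, 1.8).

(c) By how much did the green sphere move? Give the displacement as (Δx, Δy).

(-2.7, 2.7)

The green sphere started near (13.0, 4.3) and ended near (10.3, 7.0).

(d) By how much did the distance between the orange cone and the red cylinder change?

-4.1

Before: roughly 10.0 units apart; after: 5.9. That's 4.1 units closer together.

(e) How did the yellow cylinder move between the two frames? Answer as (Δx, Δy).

(1.0, -2.3)

The yellow cylinder was at about (3.0, 5.6) and moved to about (4.0, 3.3).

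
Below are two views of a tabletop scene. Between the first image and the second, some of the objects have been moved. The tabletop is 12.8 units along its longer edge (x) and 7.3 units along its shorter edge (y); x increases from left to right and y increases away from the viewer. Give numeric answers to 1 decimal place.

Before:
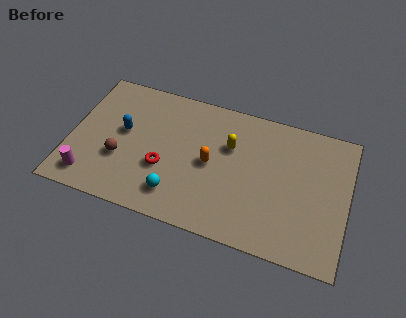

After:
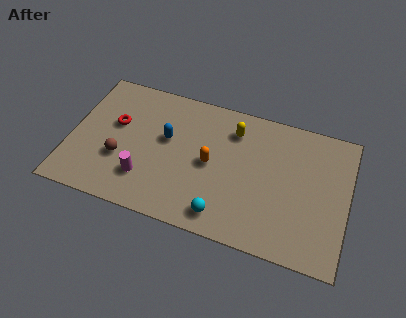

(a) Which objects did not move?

the brown sphere and the orange capsule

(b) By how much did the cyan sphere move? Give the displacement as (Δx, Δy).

(2.2, -0.4)

The cyan sphere was at about (5.1, 1.5) and moved to about (7.3, 1.1).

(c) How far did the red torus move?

2.9

The red torus was near (4.4, 2.7) before and (2.0, 4.4) after, so it travelled √(2.4² + 1.7²) ≈ 2.9 units.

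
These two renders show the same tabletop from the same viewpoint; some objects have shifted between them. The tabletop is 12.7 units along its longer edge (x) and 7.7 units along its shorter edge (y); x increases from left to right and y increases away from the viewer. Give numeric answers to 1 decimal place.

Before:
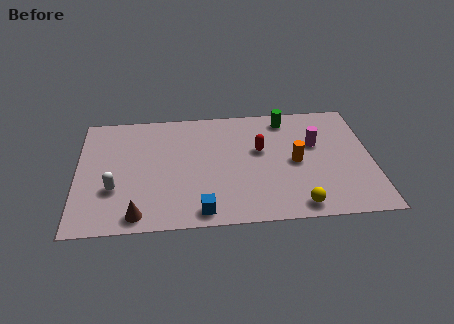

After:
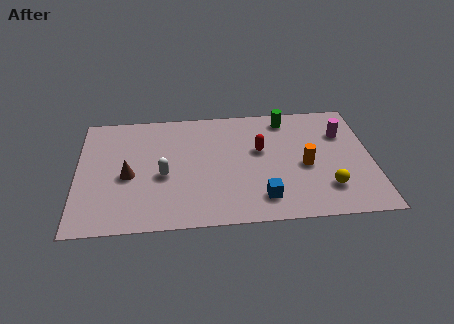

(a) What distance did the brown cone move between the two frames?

2.5

The brown cone moved from about (2.6, 0.9) to (2.2, 3.4), a distance of √(0.4² + 2.5²) ≈ 2.5.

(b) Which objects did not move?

the red capsule and the green cylinder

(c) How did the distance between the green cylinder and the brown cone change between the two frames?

-1.0

They were about 8.6 units apart before and 7.6 after — 1.0 units closer together.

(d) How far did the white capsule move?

2.2

The white capsule moved from about (1.6, 2.6) to (3.7, 3.3), a distance of √(2.1² + 0.7²) ≈ 2.2.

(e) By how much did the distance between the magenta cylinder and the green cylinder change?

+0.5

The distance was about 2.2 in the first image and 2.7 in the second, so they moved 0.5 units further apart.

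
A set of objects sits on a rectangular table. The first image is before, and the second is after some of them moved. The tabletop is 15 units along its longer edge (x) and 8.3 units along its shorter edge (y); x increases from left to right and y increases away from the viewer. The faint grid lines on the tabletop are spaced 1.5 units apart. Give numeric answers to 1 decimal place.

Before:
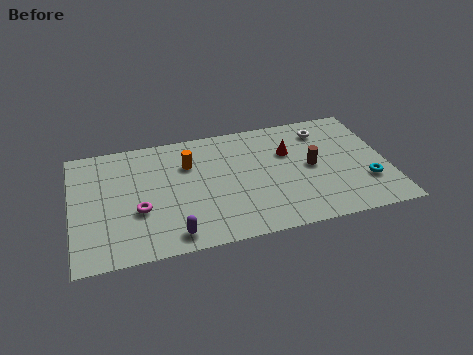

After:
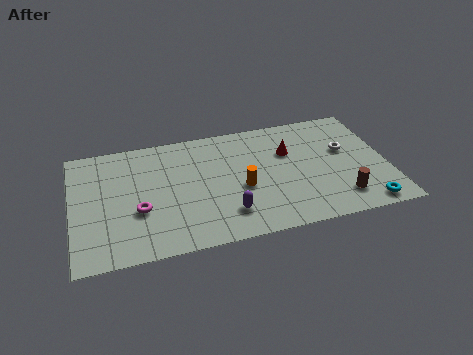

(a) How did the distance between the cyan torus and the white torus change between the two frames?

-0.4

Before: roughly 4.5 units apart; after: 4.1. That's 0.4 units closer together.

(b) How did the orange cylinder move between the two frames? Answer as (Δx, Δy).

(2.4, -2.3)

The orange cylinder started near (5.6, 5.8) and ended near (8.0, 3.5).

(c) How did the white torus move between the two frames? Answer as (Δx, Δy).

(0.9, -1.7)

From the two frames, the white torus sits at roughly (12.2, 6.7) before and (13.1, 5.0) after.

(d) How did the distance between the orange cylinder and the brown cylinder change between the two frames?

-1.1

Before: roughly 6.0 units apart; after: 4.9. That's 1.1 units closer together.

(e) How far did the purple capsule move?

2.7

The purple capsule moved from about (4.6, 1.1) to (7.2, 1.9), a distance of √(2.6² + 0.8²) ≈ 2.7.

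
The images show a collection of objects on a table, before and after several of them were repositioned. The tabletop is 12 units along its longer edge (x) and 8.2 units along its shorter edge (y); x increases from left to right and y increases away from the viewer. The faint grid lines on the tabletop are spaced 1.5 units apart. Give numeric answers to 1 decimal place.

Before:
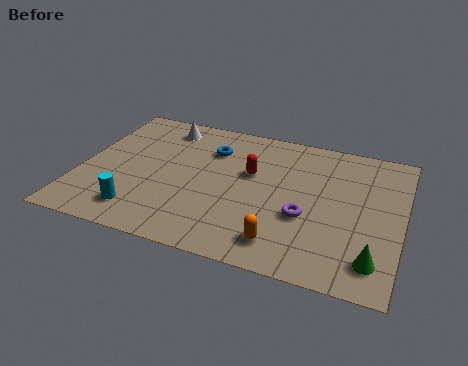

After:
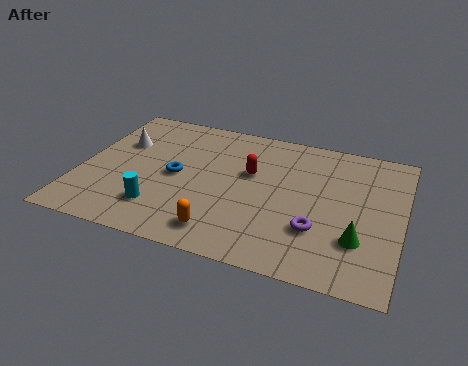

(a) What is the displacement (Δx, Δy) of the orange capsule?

(-2.2, -0.1)

The orange capsule was at about (7.8, 1.4) and moved to about (5.6, 1.3).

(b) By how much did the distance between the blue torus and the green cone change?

-0.7

The distance was about 7.8 in the first image and 7.1 in the second, so they moved 0.7 units closer together.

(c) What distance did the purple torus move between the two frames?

0.8

The purple torus moved from about (8.5, 3.1) to (9.0, 2.5), a distance of √(0.5² + 0.6²) ≈ 0.8.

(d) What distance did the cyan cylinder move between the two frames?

0.8

The cyan cylinder was near (2.5, 1.5) before and (3.2, 1.9) after, so it travelled √(0.7² + 0.4²) ≈ 0.8 units.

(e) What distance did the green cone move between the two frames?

1.1

The green cone moved from about (11.1, 1.5) to (10.5, 2.4), a distance of √(0.6² + 0.9²) ≈ 1.1.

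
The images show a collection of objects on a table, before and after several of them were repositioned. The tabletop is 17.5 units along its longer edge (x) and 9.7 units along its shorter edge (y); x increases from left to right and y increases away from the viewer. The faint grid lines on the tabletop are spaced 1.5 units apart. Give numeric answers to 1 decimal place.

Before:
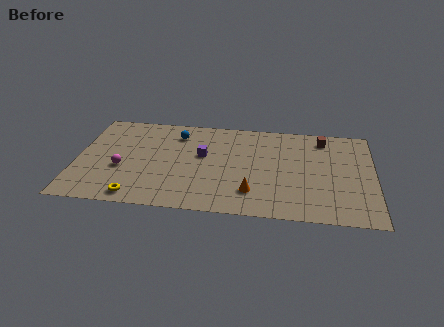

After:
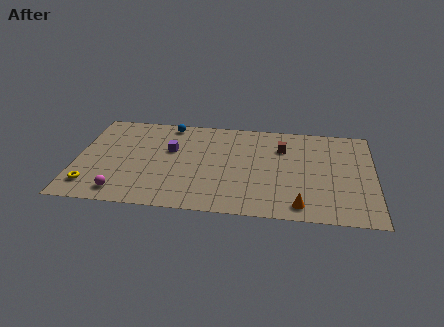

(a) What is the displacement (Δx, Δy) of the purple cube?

(-1.9, 0.3)

From the two frames, the purple cube sits at roughly (7.4, 5.7) before and (5.5, 6.0) after.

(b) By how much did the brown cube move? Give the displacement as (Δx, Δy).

(-2.4, -1.2)

The brown cube started near (14.5, 8.2) and ended near (12.1, 7.0).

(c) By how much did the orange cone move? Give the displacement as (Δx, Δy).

(2.8, -1.0)

The orange cone started near (10.4, 2.3) and ended near (13.2, 1.3).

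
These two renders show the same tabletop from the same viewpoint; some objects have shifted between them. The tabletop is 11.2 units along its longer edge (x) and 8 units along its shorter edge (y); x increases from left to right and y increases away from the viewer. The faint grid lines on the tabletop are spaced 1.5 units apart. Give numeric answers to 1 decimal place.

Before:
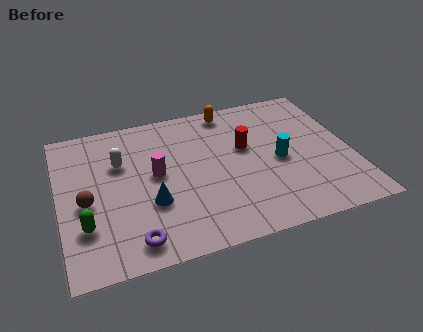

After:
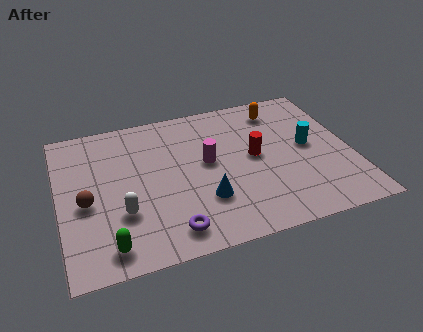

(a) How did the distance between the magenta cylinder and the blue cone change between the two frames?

+0.5

The distance was about 1.5 in the first image and 2.0 in the second, so they moved 0.5 units further apart.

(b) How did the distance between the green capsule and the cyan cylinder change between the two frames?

+0.9

The distance was about 7.6 in the first image and 8.5 in the second, so they moved 0.9 units further apart.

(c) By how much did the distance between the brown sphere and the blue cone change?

+2.0

They were about 2.5 units apart before and 4.5 after — 2.0 units further apart.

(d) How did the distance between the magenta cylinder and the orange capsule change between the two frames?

-0.5

They were about 4.2 units apart before and 3.7 after — 0.5 units closer together.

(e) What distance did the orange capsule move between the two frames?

2.0

The orange capsule moved from about (6.8, 7.1) to (8.7, 6.6), a distance of √(1.9² + 0.5²) ≈ 2.0.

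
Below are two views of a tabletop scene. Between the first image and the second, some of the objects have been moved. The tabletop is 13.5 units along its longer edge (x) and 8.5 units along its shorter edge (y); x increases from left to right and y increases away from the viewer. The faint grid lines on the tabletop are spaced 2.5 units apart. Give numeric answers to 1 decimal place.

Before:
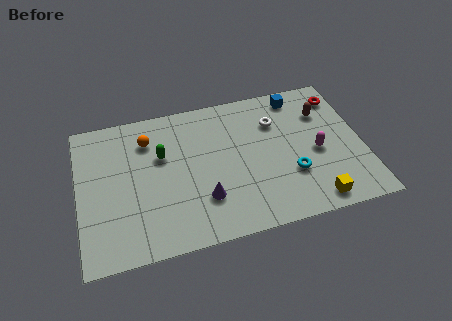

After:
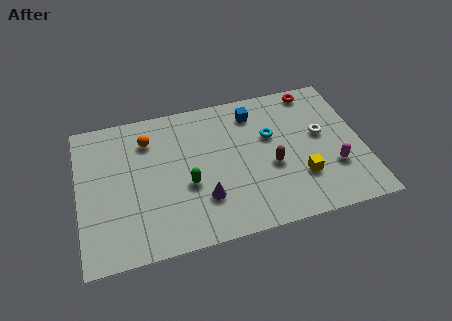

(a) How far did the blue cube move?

2.3

The blue cube was near (10.7, 7.4) before and (8.5, 6.9) after, so it travelled √(2.2² + 0.5²) ≈ 2.3 units.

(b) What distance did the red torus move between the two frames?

1.4

The red torus was near (12.7, 6.9) before and (11.5, 7.6) after, so it travelled √(1.2² + 0.7²) ≈ 1.4 units.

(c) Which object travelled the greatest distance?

the brown capsule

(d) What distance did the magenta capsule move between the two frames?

1.3

The magenta capsule moved from about (11.3, 3.8) to (12.0, 2.7), a distance of √(0.7² + 1.1²) ≈ 1.3.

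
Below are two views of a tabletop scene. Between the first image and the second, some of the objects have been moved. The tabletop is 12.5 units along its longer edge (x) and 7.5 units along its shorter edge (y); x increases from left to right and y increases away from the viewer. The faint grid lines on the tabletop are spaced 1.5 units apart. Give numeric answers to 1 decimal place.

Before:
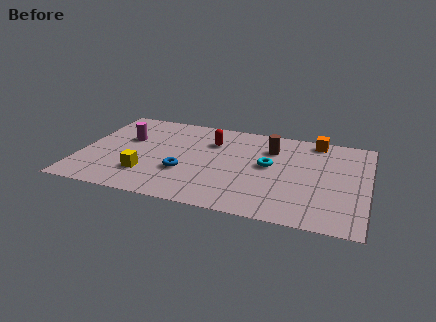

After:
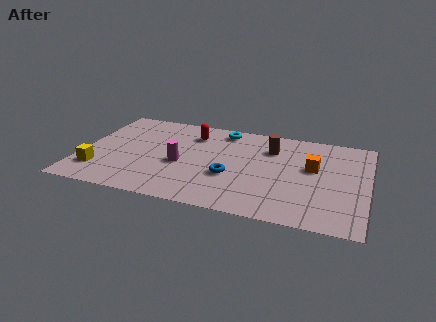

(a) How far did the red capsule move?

1.0

From (5.6, 5.4) to (4.7, 5.8), the red capsule covered √(0.9² + 0.4²) ≈ 1.0 units.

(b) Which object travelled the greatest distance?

the cyan torus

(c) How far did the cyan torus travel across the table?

3.3

From (8.2, 4.1) to (6.0, 6.5), the cyan torus covered √(2.2² + 2.4²) ≈ 3.3 units.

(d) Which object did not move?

the brown cylinder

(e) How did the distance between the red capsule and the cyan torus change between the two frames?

-1.4

Before: roughly 2.9 units apart; after: 1.5. That's 1.4 units closer together.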